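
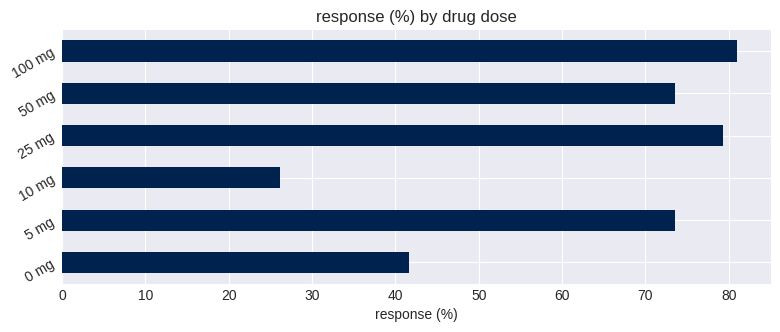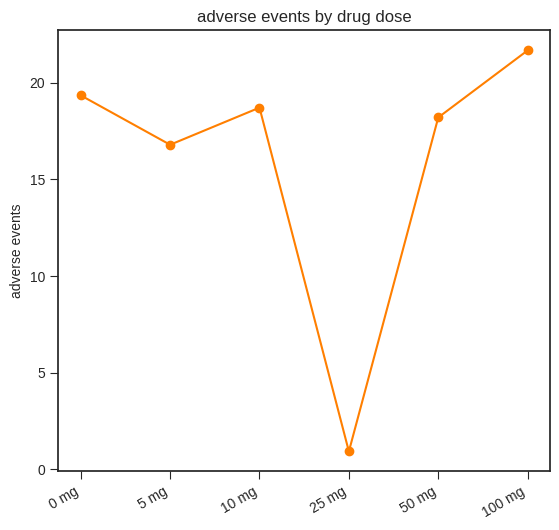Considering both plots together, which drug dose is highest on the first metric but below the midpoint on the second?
Chart 2 median adverse events ≈ 18; below-median drug doses: 5 mg, 25 mg, 50 mg. Among those, 25 mg has the highest response (%) (≈ 80).

25 mg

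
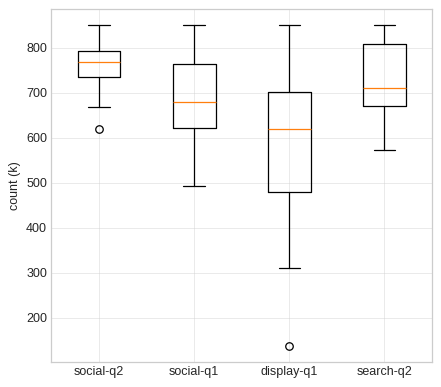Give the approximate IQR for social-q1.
Q3 ≈ 760, Q1 ≈ 620; IQR ≈ 140.

≈ 140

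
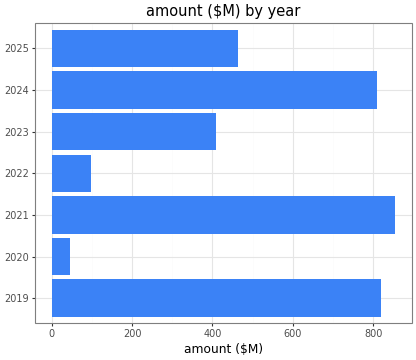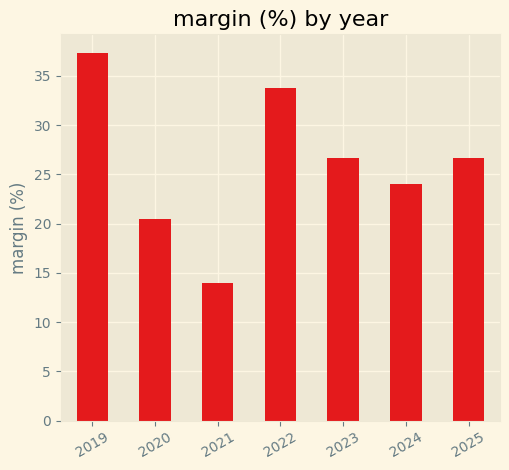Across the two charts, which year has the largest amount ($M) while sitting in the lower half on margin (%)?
2021

Chart 2 median margin (%) ≈ 25; below-median years: 2020, 2021, 2024. Among those, 2021 has the highest amount ($M) (≈ 900).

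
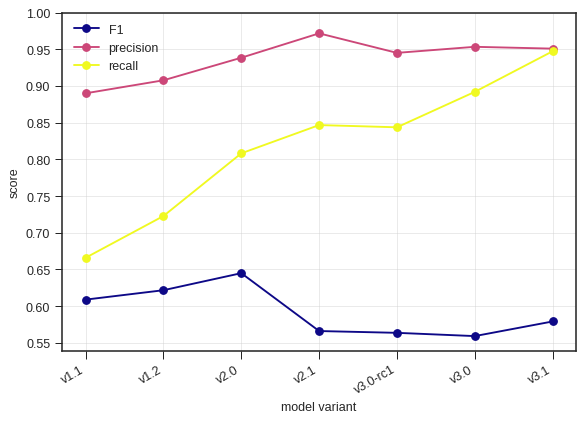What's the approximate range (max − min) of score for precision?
≈ 0.05

Max v2.1 ≈ 0.95, min v1.1 ≈ 0.90; range ≈ 0.05.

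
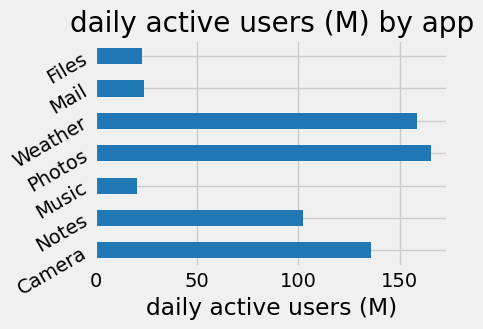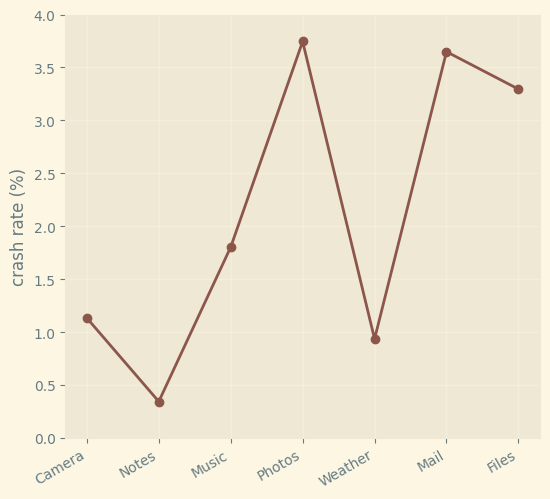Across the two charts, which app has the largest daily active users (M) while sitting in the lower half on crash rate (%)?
Weather

Chart 2 median crash rate (%) ≈ 2; below-median apps: Camera, Notes, Weather. Among those, Weather has the highest daily active users (M) (≈ 160).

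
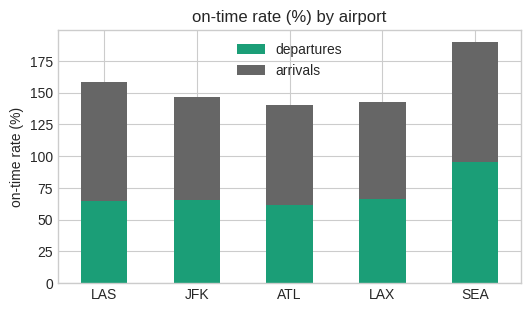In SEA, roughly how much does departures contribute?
departures top ≈ 100, bottom ≈ 0; segment ≈ 100.

≈ 100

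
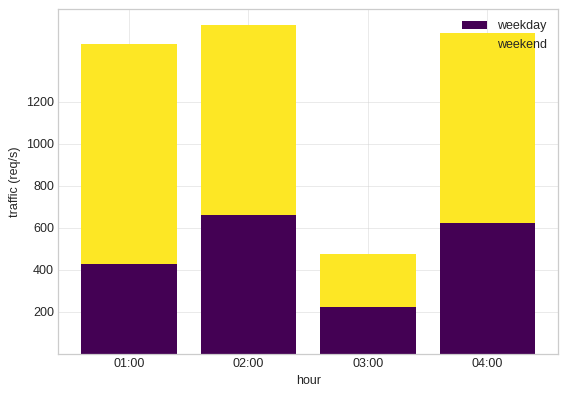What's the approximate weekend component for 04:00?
weekend top ≈ 1600, bottom ≈ 600; segment ≈ 1000.

≈ 1000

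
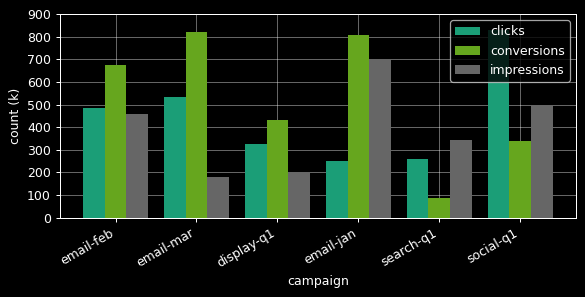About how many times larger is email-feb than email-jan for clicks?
≈ 1.67×

email-feb ≈ 500, email-jan ≈ 300; 500/300 ≈ 1.67.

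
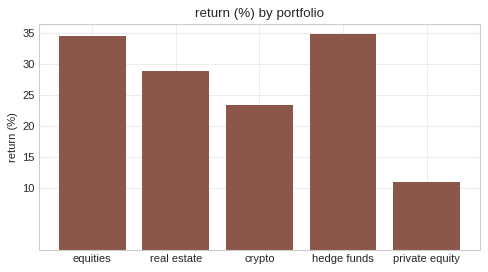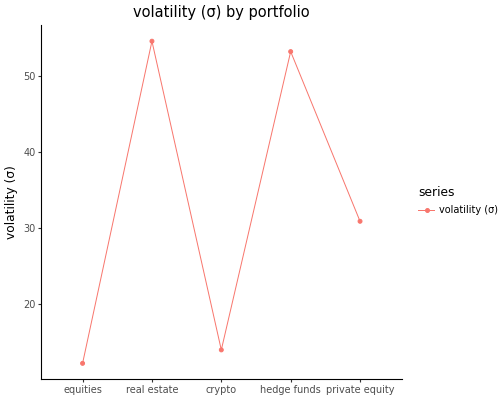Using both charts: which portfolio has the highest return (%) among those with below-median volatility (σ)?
Chart 2 median volatility (σ) ≈ 30; below-median portfolios: equities, crypto. Among those, equities has the highest return (%) (≈ 35).

equities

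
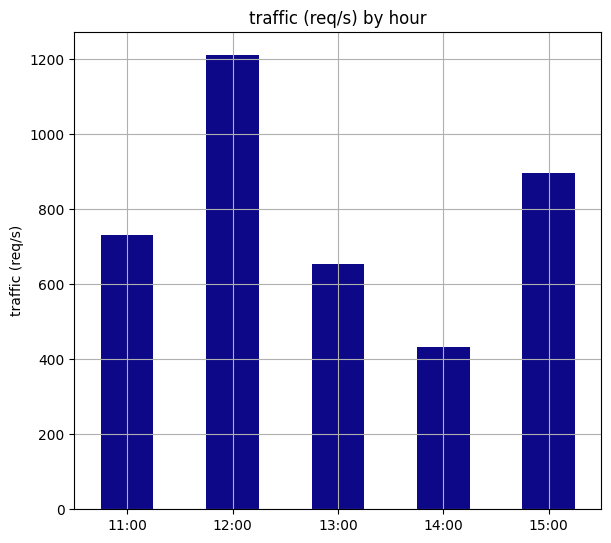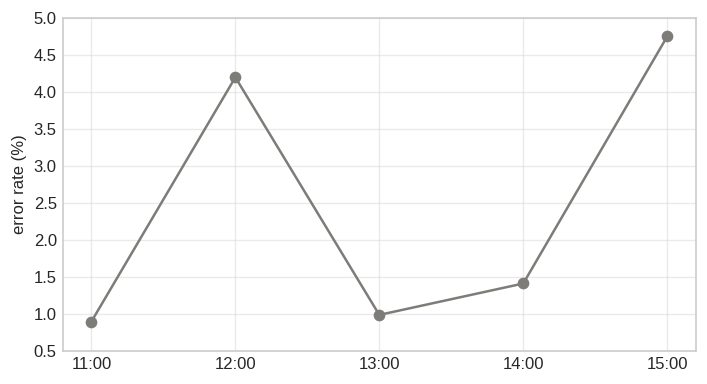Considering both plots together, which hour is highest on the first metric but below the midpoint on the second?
11:00

Chart 2 median error rate (%) ≈ 1.5; below-median hours: 11:00, 13:00. Among those, 11:00 has the highest traffic (req/s) (≈ 800).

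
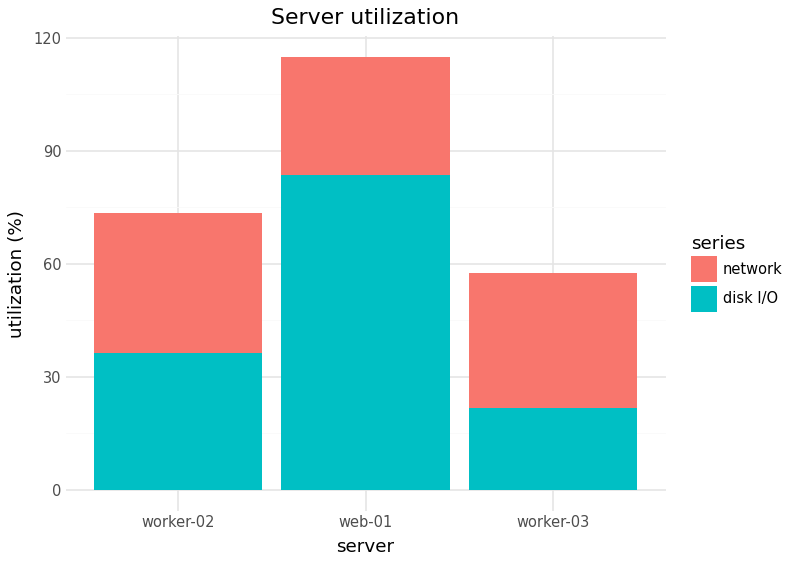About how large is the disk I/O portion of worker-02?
≈ 40

disk I/O top ≈ 40, bottom ≈ 0; segment ≈ 40.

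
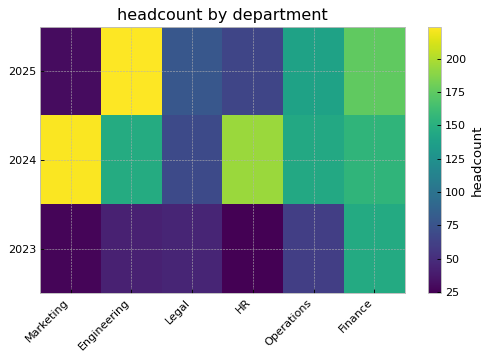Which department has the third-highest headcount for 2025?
Top 4 for 2025: Engineering ≈ 220, Finance ≈ 180, Operations ≈ 140, Legal ≈ 80.

Operations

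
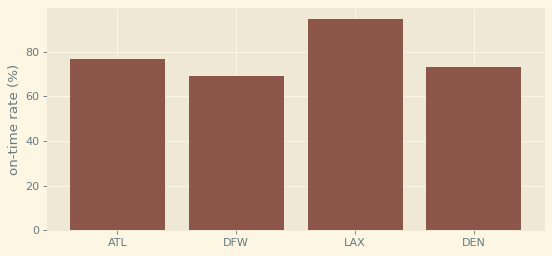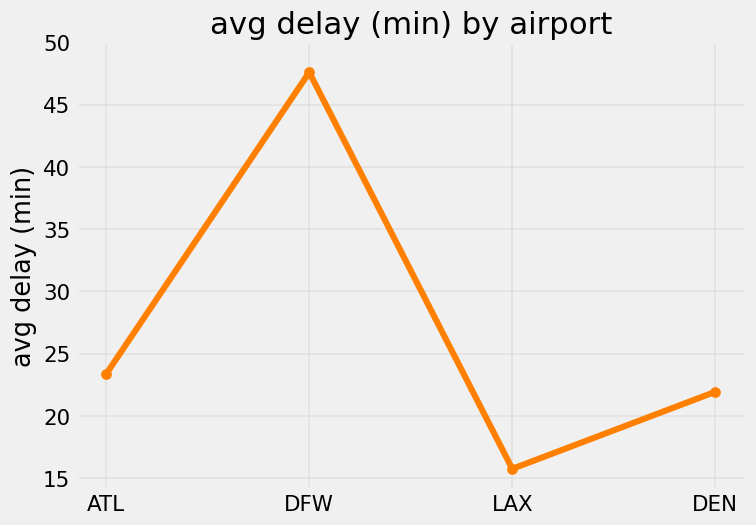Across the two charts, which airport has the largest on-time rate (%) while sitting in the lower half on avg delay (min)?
Chart 2 median avg delay (min) ≈ 25; below-median airports: LAX, DEN. Among those, LAX has the highest on-time rate (%) (≈ 90).

LAX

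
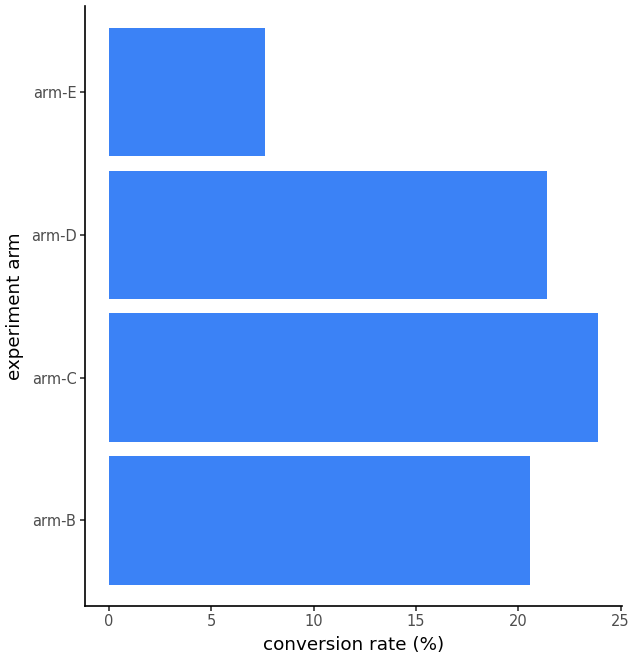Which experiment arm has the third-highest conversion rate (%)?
arm-B

Top 4: arm-C ≈ 24, arm-D ≈ 22, arm-B ≈ 20, arm-E ≈ 8.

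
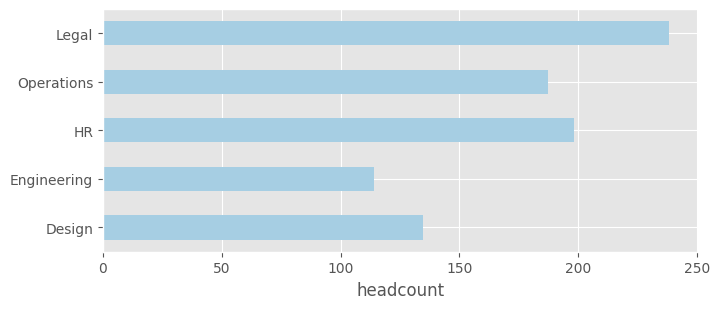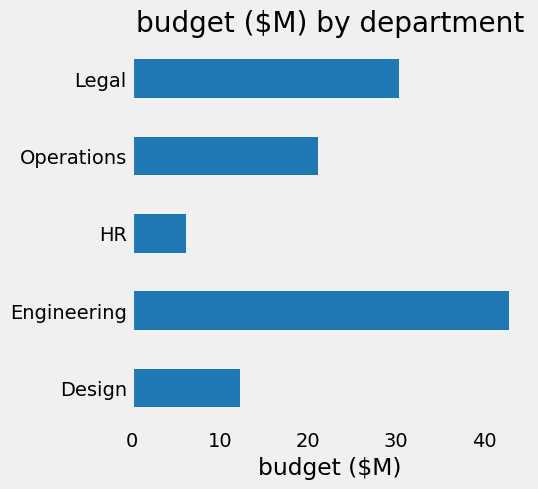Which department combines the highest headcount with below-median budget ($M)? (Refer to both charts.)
HR

Chart 2 median budget ($M) ≈ 20; below-median departments: Design, HR. Among those, HR has the highest headcount (≈ 200).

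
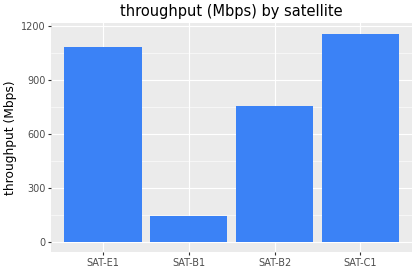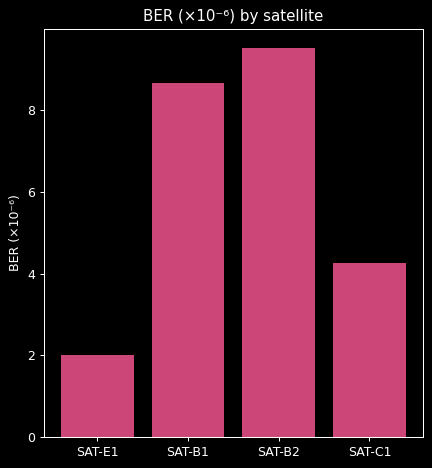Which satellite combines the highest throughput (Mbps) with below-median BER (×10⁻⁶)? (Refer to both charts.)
Chart 2 median BER (×10⁻⁶) ≈ 6; below-median satellites: SAT-E1, SAT-C1. Among those, SAT-C1 has the highest throughput (Mbps) (≈ 1200).

SAT-C1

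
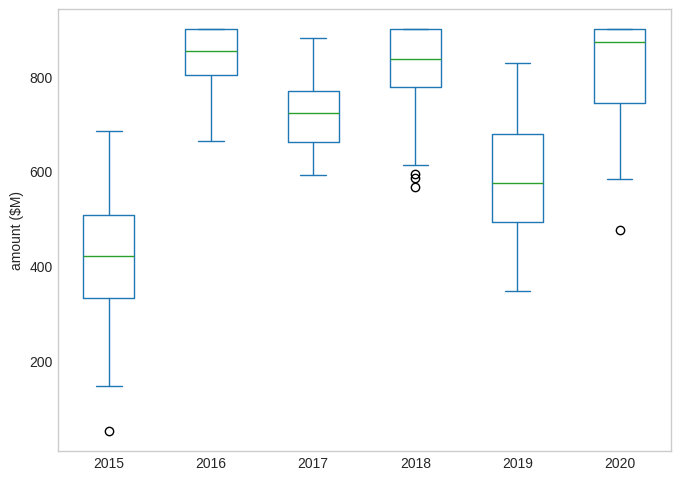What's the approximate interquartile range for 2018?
≈ 100

Q3 ≈ 900, Q1 ≈ 800; IQR ≈ 100.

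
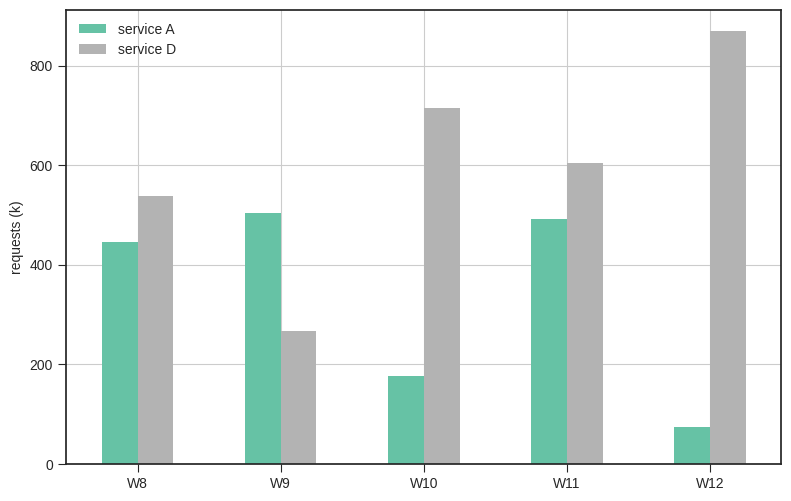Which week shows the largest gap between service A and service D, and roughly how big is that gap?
W12: service A ≈ 100, service D ≈ 900 → gap ≈ 800. Next-largest (W10) is only ≈ 500.

W12, ≈ 800 k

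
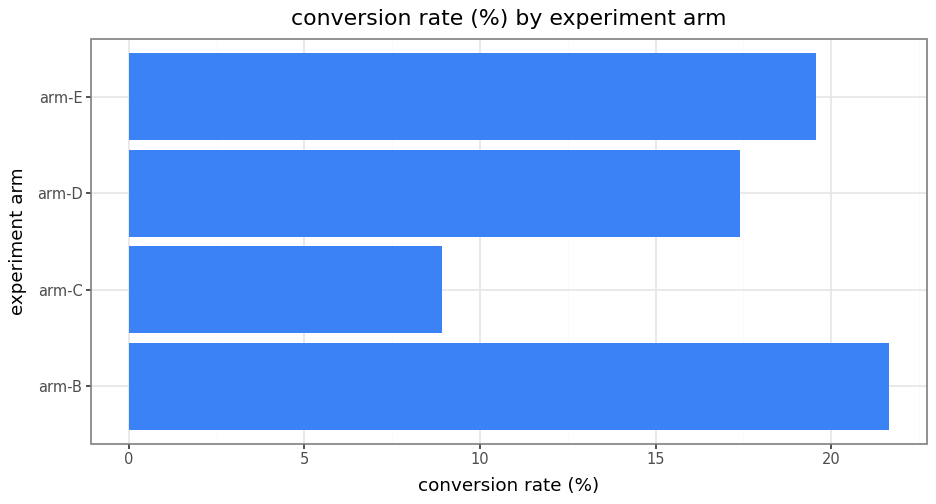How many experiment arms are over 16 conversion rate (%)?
3

Above 16: arm-B, arm-D, arm-E.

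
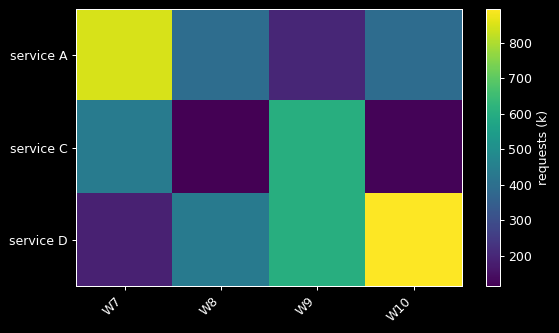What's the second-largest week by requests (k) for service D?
Top 3 for service D: W10 ≈ 900, W9 ≈ 600, W8 ≈ 400.

W9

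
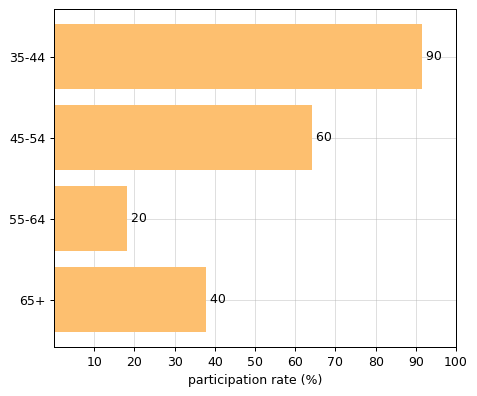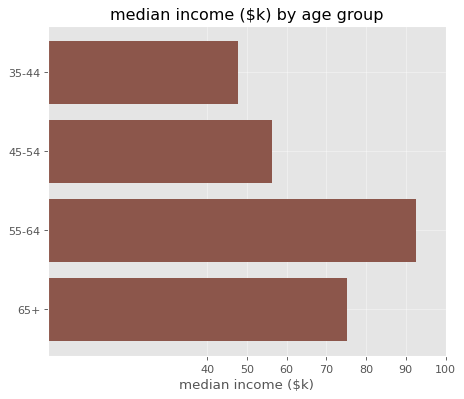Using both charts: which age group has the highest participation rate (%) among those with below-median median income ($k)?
35-44

Chart 2 median median income ($k) ≈ 70; below-median age groups: 35-44, 45-54. Among those, 35-44 has the highest participation rate (%) (≈ 90).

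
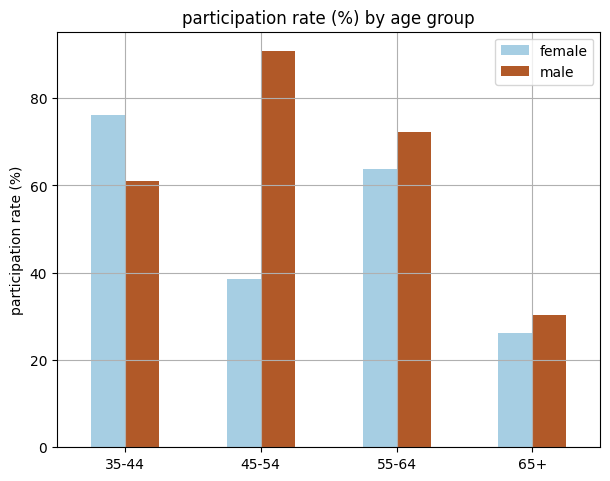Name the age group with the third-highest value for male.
35-44

Top 4 for male: 45-54 ≈ 90, 55-64 ≈ 70, 35-44 ≈ 60, 65+ ≈ 30.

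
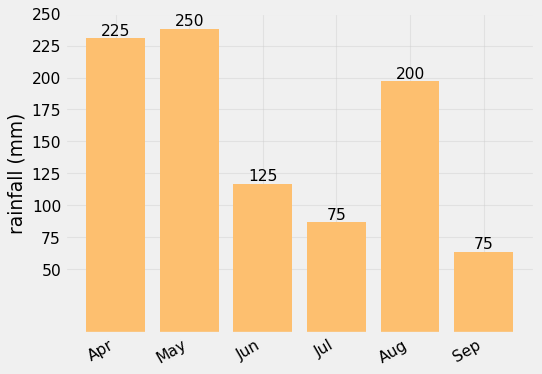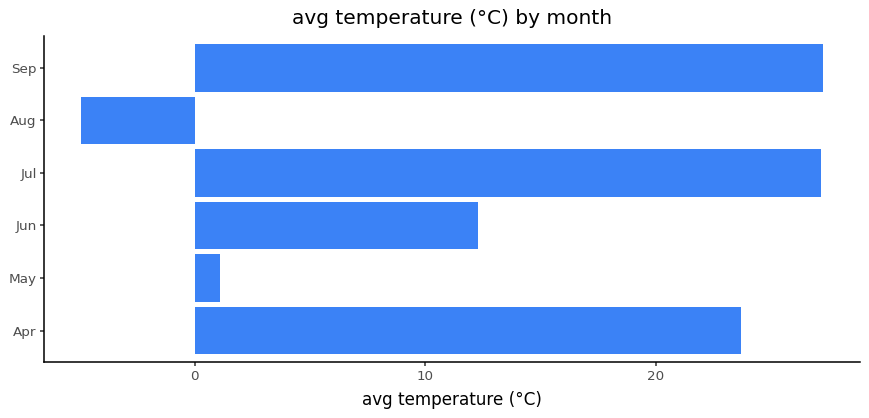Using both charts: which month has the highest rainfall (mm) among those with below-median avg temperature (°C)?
May

Chart 2 median avg temperature (°C) ≈ 20; below-median months: May, Jun, Aug. Among those, May has the highest rainfall (mm) (≈ 250).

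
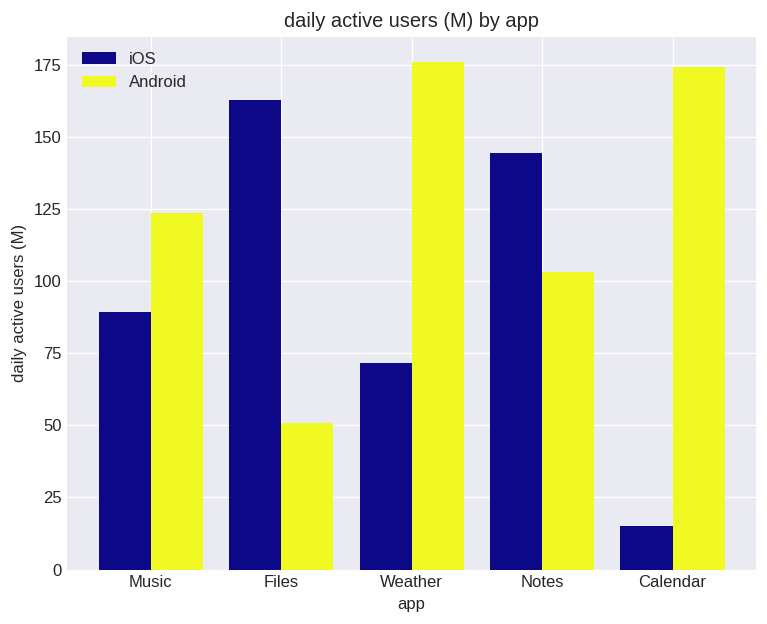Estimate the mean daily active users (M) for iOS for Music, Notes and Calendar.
≈ 80

(80 + 140 + 20) / 3 ≈ 80.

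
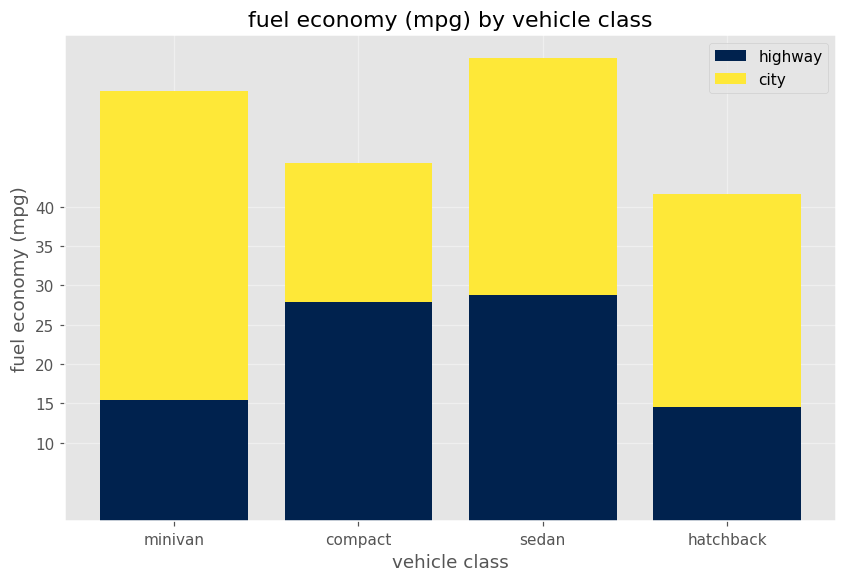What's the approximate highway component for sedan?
highway top ≈ 30, bottom ≈ 0; segment ≈ 30.

≈ 30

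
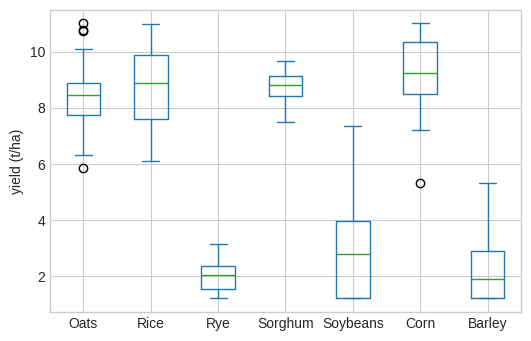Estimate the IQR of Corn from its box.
Q3 ≈ 10, Q1 ≈ 8; IQR ≈ 2.

≈ 2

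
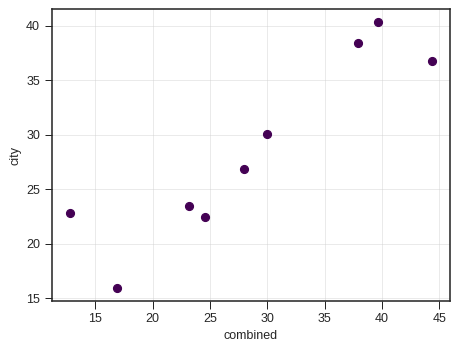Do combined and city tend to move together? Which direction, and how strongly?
Points are positively correlated; strong (|r| ≈ 0.9).

positive, strong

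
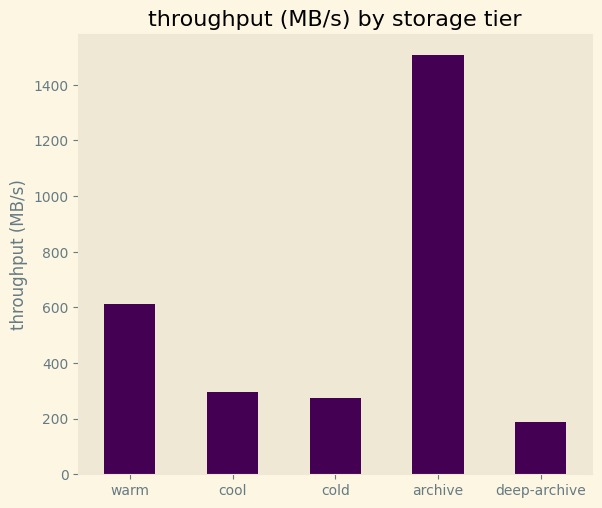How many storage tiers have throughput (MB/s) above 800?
1

Above 800: archive.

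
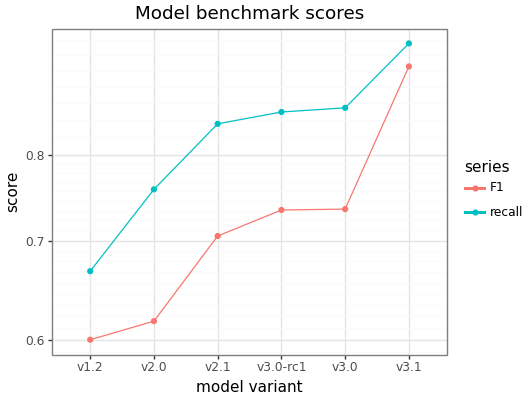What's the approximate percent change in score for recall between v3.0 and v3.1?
v3.0 ≈ 0.85, v3.1 ≈ 0.95; (0.95 − 0.85) / 0.85 ≈ +11.8%.

≈ +11.8%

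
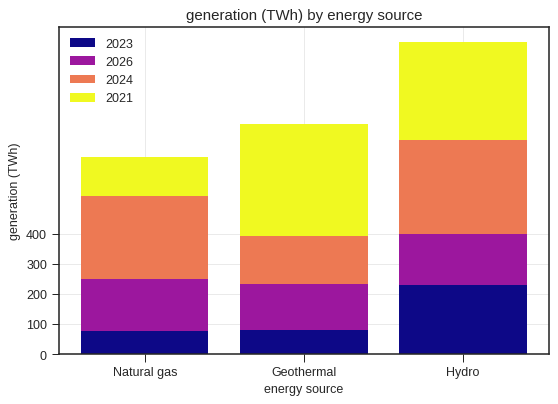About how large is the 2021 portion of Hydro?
≈ 300

2021 top ≈ 1000, bottom ≈ 700; segment ≈ 300.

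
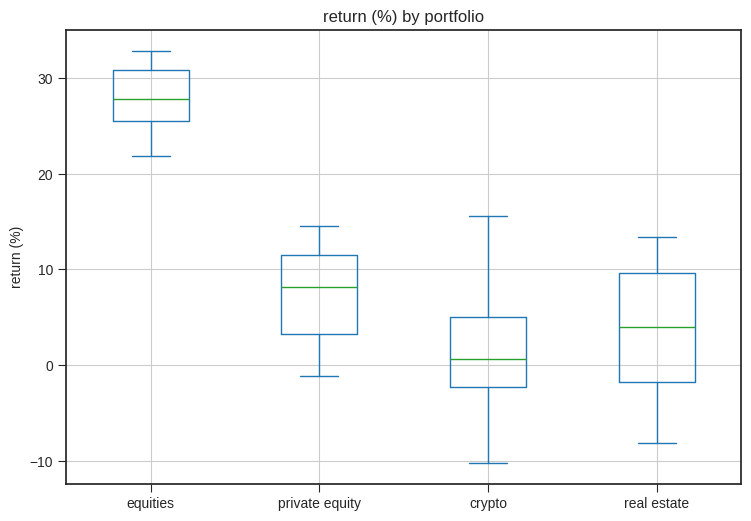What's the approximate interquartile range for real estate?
Q3 ≈ 10, Q1 ≈ 0; IQR ≈ 10.

≈ 10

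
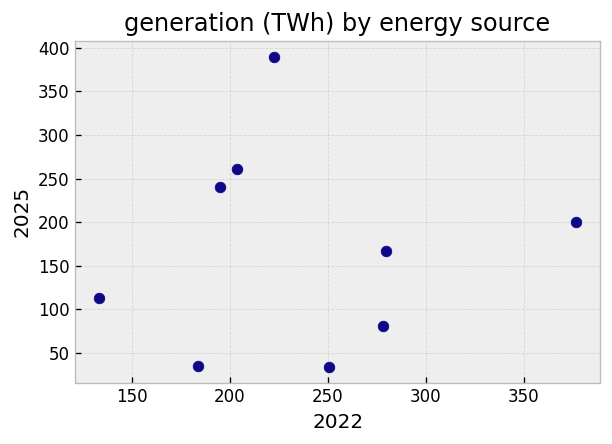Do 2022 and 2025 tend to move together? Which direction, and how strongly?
no clear correlation

Points are roughly uncorrelated; weak (|r| ≈ 0.0).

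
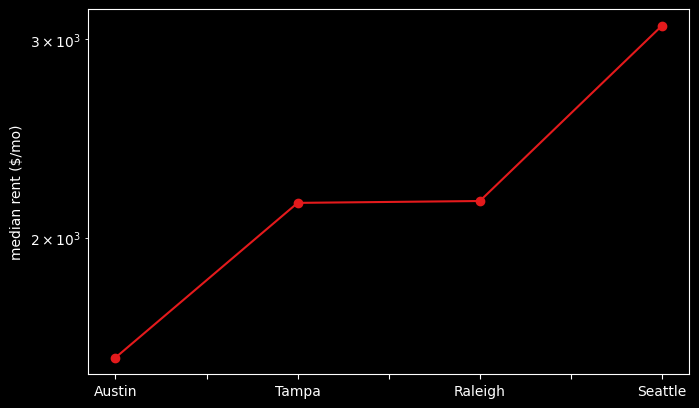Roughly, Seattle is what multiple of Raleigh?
≈ 1.36×

Seattle ≈ 3000, Raleigh ≈ 2200; 3000/2200 ≈ 1.36.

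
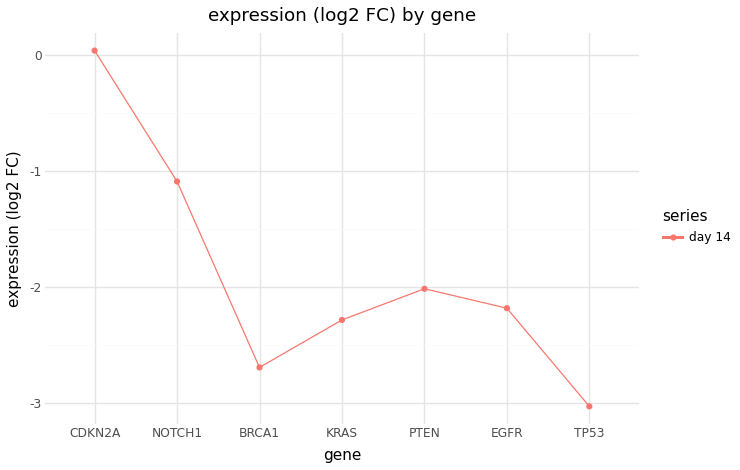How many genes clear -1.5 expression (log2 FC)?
2

Above -1.5: CDKN2A, NOTCH1.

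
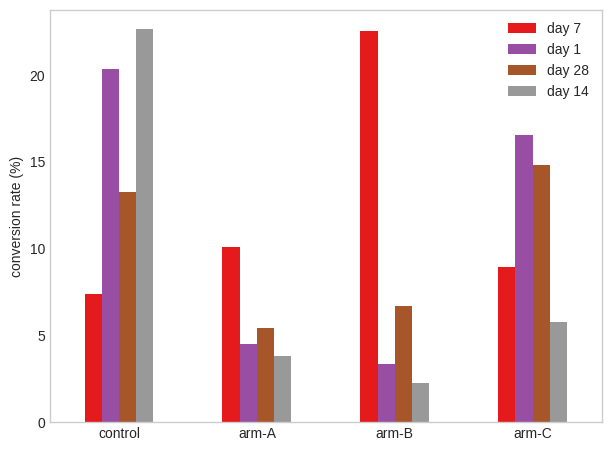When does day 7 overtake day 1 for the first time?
control: day 7 ≈ 8 vs day 1 ≈ 20 (not yet); arm-A: day 7 ≈ 10 vs day 1 ≈ 4 (first crossover).

arm-A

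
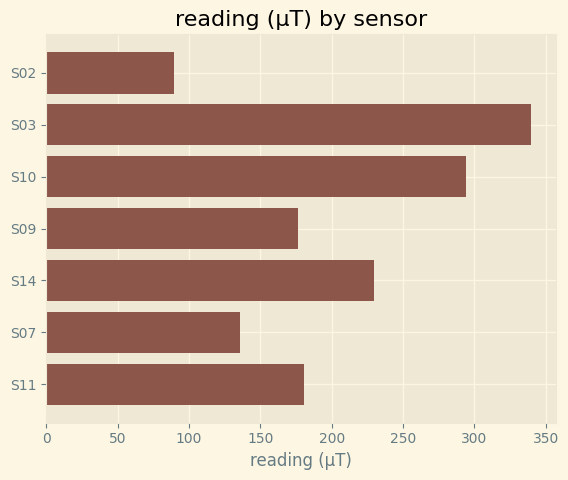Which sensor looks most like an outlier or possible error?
S03 ≈ 350; the rest sit between ≈ 100 and ≈ 300.

S03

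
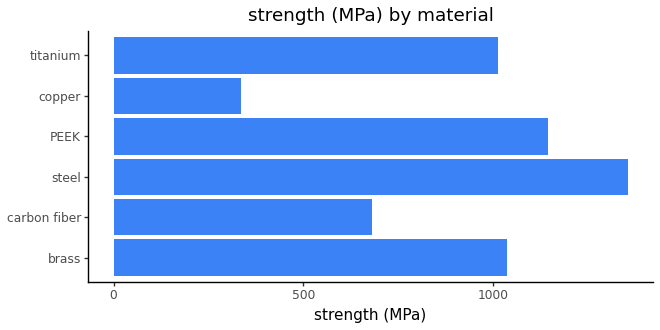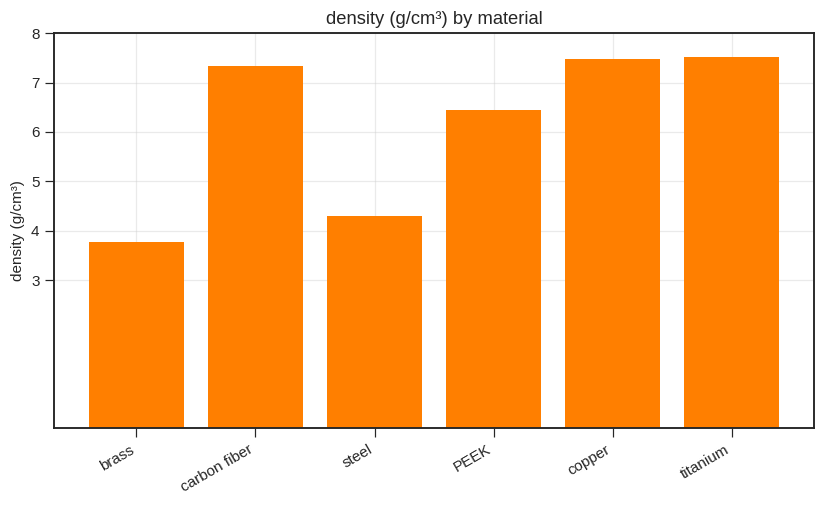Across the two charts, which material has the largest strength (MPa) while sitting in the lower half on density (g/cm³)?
steel

Chart 2 median density (g/cm³) ≈ 7; below-median materials: brass, steel, PEEK. Among those, steel has the highest strength (MPa) (≈ 1400).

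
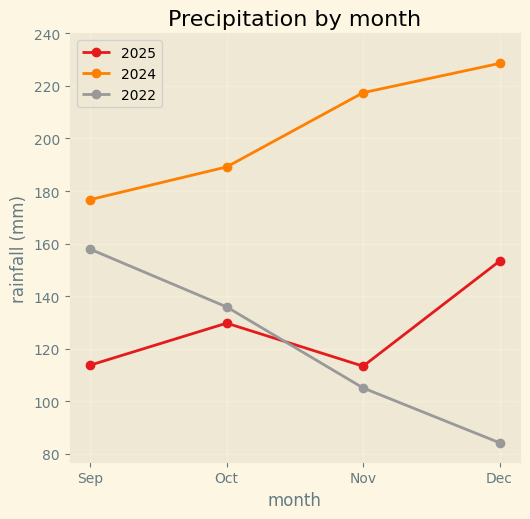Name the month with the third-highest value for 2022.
Nov

Top 4 for 2022: Sep ≈ 160, Oct ≈ 140, Nov ≈ 100, Dec ≈ 80.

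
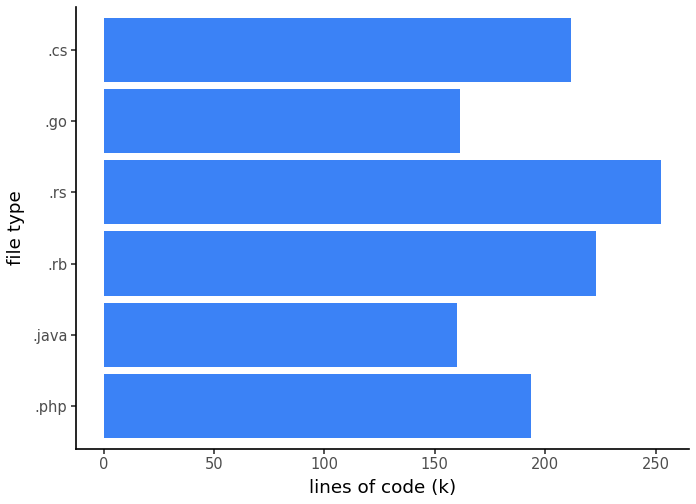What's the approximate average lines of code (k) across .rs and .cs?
(250 + 200) / 2 ≈ 225.

≈ 225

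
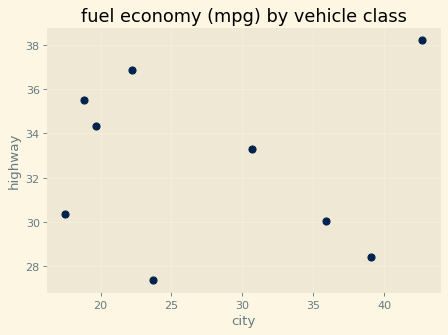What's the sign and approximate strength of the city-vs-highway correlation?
no clear correlation

Points are roughly uncorrelated; weak (|r| ≈ 0.0).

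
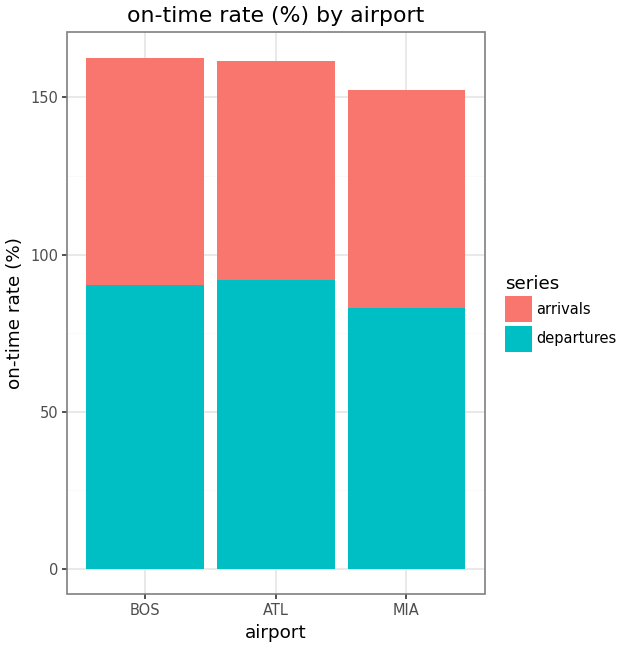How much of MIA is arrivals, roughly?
≈ 80

arrivals top ≈ 160, bottom ≈ 80; segment ≈ 80.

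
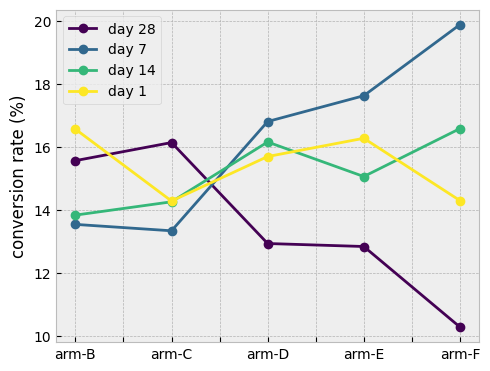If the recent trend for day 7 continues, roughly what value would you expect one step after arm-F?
≈ 21.5

Last three: 17, 18, 20 → slope ≈ 1.5/step → next ≈ 21.5.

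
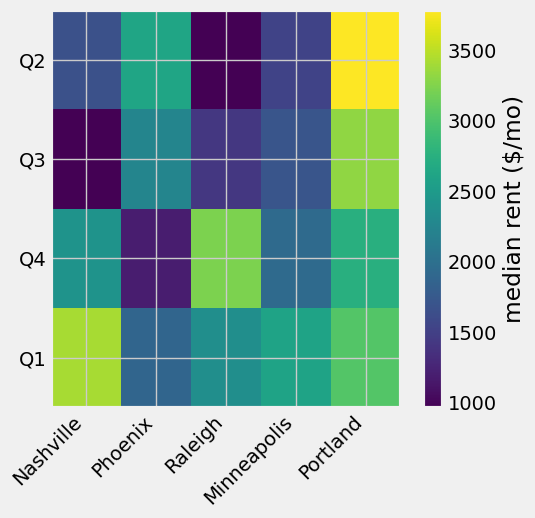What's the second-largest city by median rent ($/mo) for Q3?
Phoenix

Top 3 for Q3: Portland ≈ 3500, Phoenix ≈ 2000, Minneapolis ≈ 1500.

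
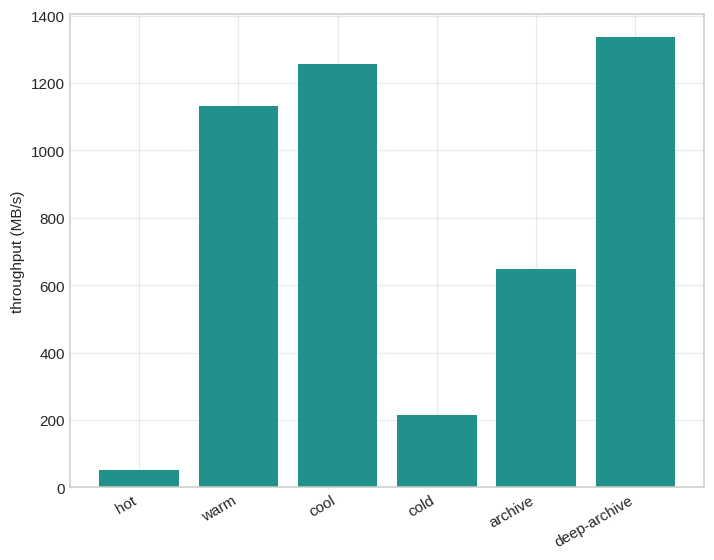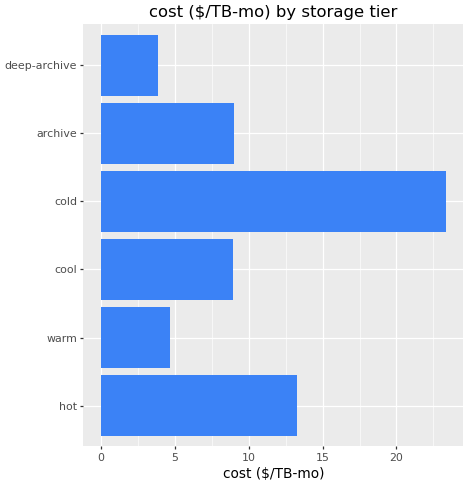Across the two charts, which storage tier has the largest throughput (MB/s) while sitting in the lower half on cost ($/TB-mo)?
deep-archive

Chart 2 median cost ($/TB-mo) ≈ 10; below-median storage tiers: warm, cool, deep-archive. Among those, deep-archive has the highest throughput (MB/s) (≈ 1400).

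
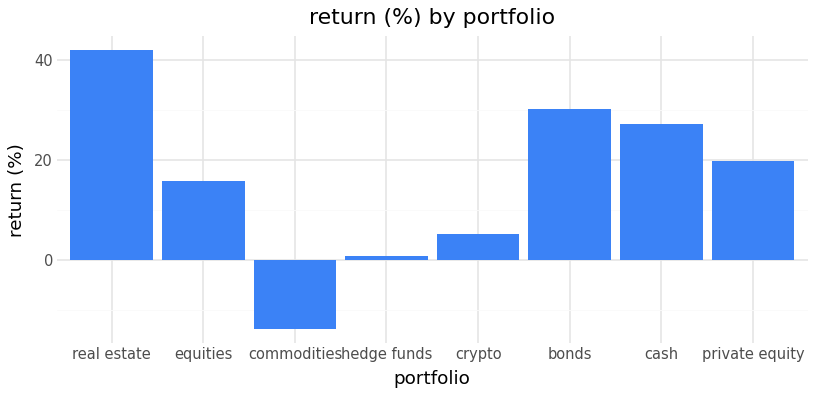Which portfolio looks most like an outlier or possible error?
commodities ≈ -15; the rest sit between ≈ 0 and ≈ 40.

commodities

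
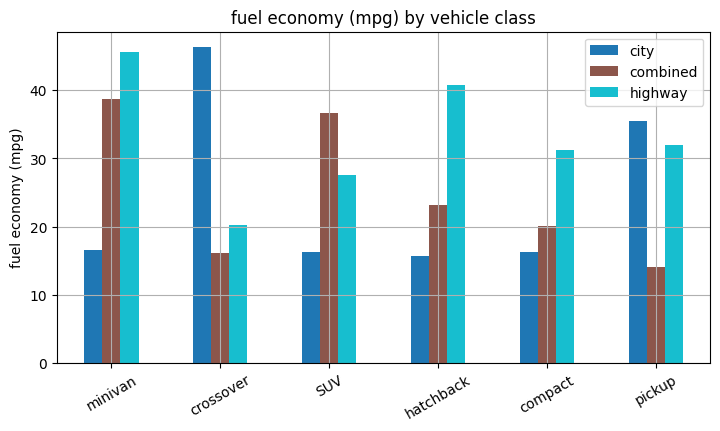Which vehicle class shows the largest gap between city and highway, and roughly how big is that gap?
minivan: city ≈ 15, highway ≈ 45 → gap ≈ 30. Next-largest (crossover) is only ≈ 25.

minivan, ≈ 30 mpg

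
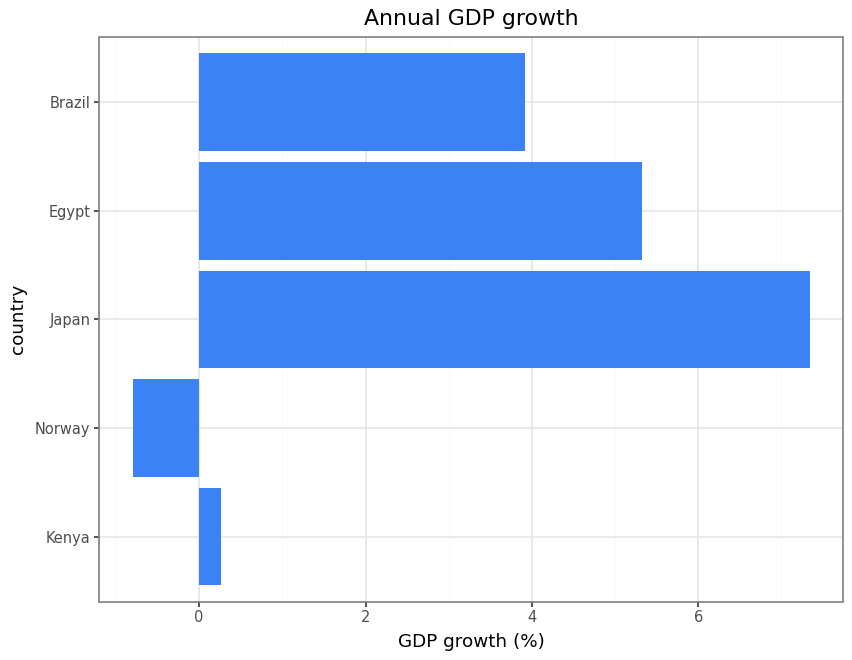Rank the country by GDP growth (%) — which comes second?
Egypt

Top 3: Japan ≈ 7, Egypt ≈ 5, Brazil ≈ 4.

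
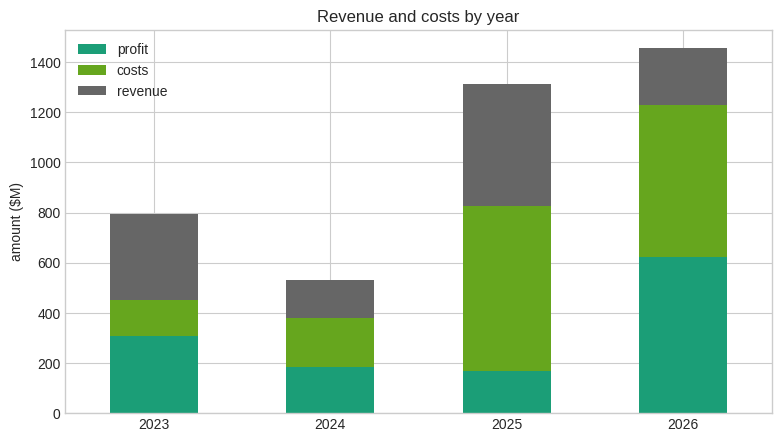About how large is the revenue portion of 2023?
≈ 400

revenue top ≈ 800, bottom ≈ 400; segment ≈ 400.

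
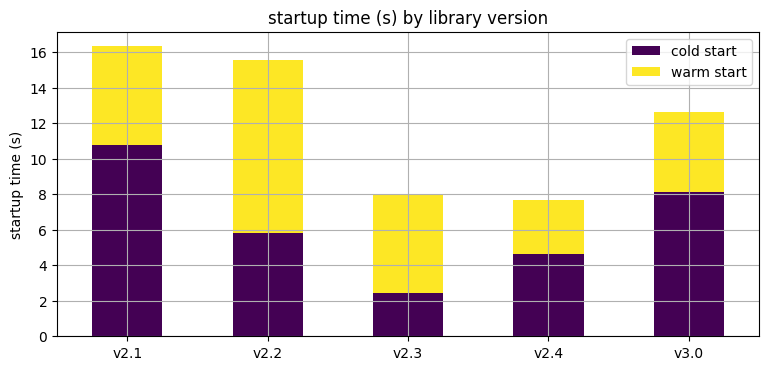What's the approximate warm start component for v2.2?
≈ 10

warm start top ≈ 16, bottom ≈ 6; segment ≈ 10.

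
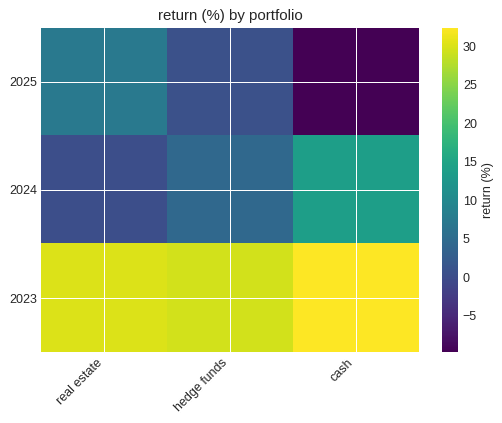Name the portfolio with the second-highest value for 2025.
hedge funds

Top 3 for 2025: real estate ≈ 5, hedge funds ≈ 0, cash ≈ -10.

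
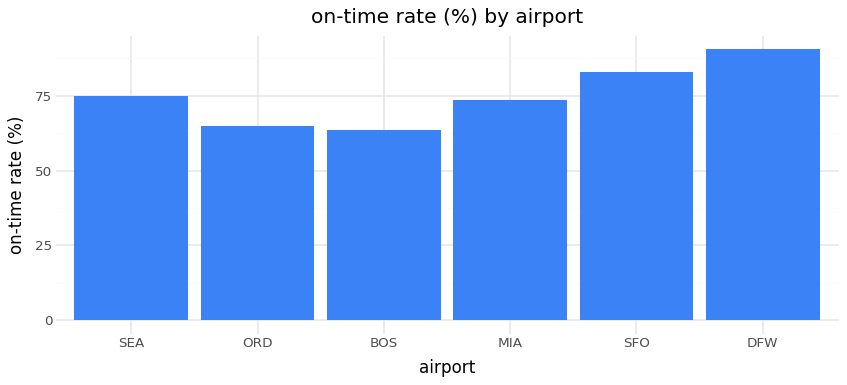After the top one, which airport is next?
Top 3: DFW ≈ 90, SFO ≈ 80, SEA ≈ 70.

SFO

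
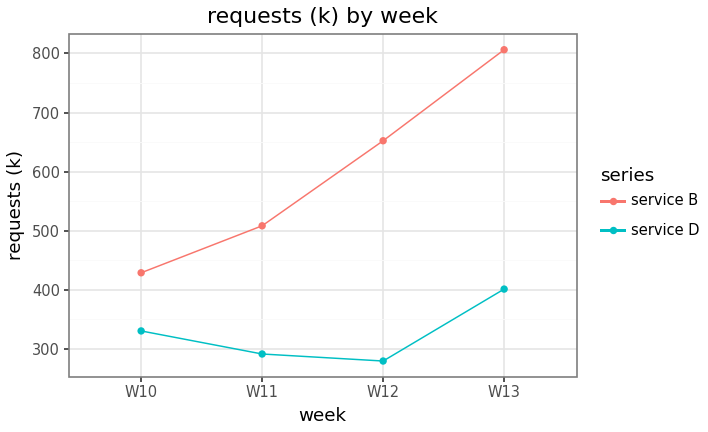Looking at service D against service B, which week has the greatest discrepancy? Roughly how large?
W13, ≈ 400 k

W13: service D ≈ 400, service B ≈ 800 → gap ≈ 400. Next-largest (W12) is only ≈ 350.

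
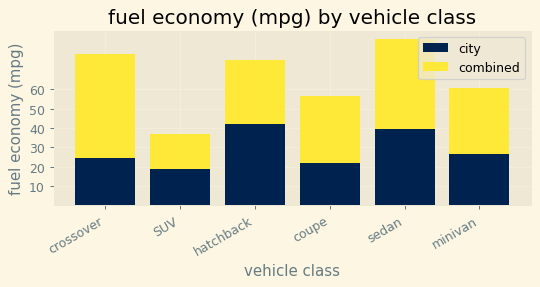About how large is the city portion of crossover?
city top ≈ 20, bottom ≈ 0; segment ≈ 20.

≈ 20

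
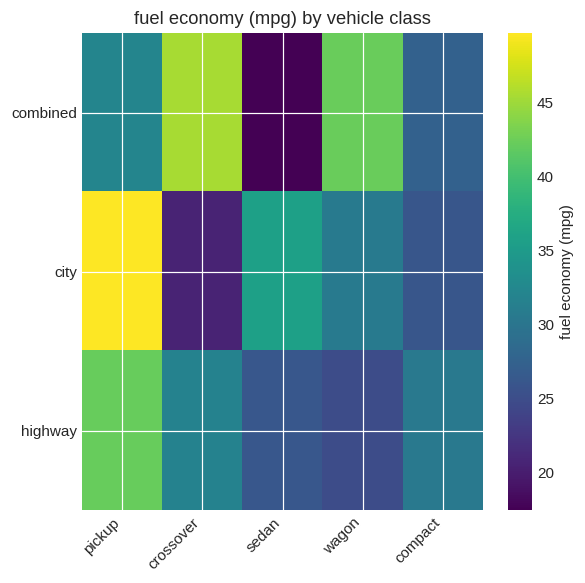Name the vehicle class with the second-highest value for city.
Top 3 for city: pickup ≈ 50, sedan ≈ 35, wagon ≈ 30.

sedan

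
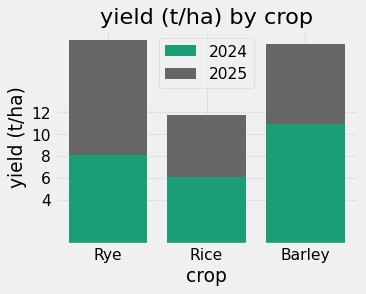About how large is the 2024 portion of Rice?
≈ 6

2024 top ≈ 6, bottom ≈ 0; segment ≈ 6.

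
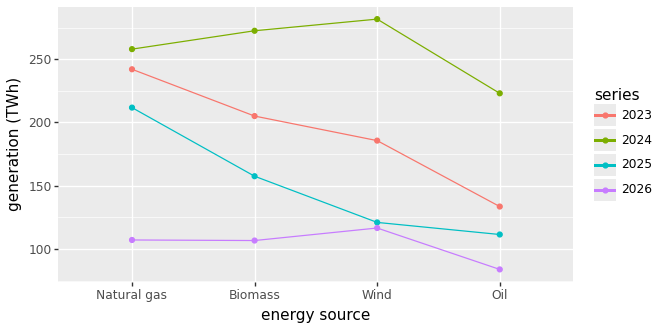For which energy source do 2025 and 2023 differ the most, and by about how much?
Wind: 2025 ≈ 120, 2023 ≈ 180 → gap ≈ 60. Next-largest (Biomass) is only ≈ 40.

Wind, ≈ 60 TWh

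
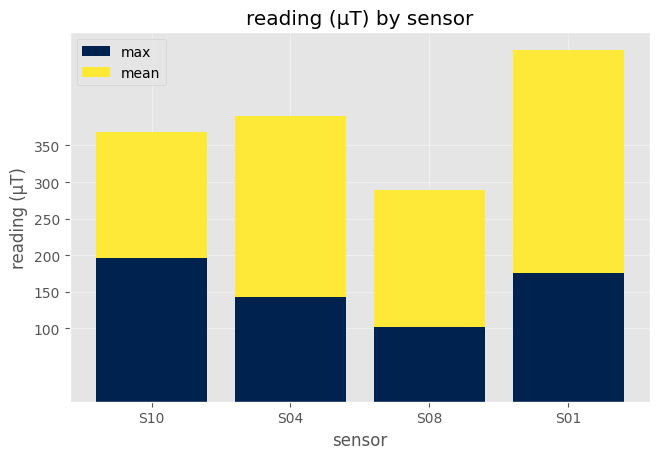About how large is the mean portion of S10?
mean top ≈ 350, bottom ≈ 200; segment ≈ 150.

≈ 150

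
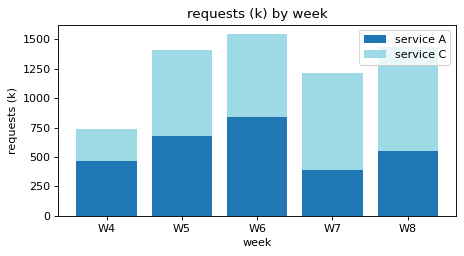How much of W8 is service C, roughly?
service C top ≈ 1400, bottom ≈ 600; segment ≈ 800.

≈ 800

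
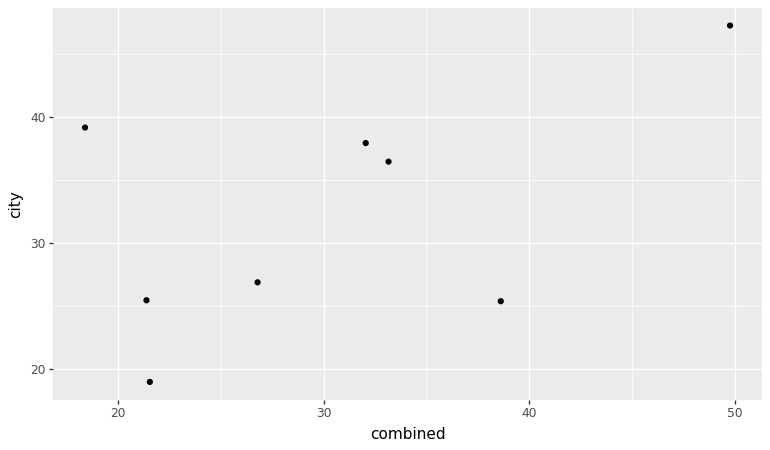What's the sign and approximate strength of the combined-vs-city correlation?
positive, moderate

Points are positively correlated; moderate (|r| ≈ 0.5).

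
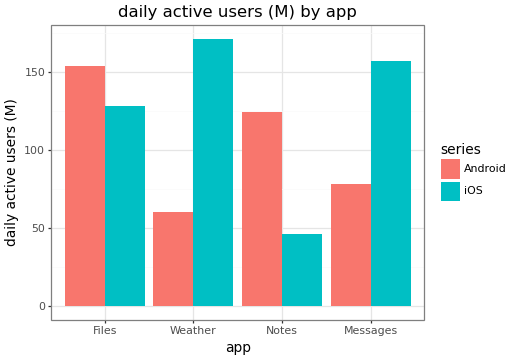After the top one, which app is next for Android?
Notes

Top 3 for Android: Files ≈ 160, Notes ≈ 120, Messages ≈ 80.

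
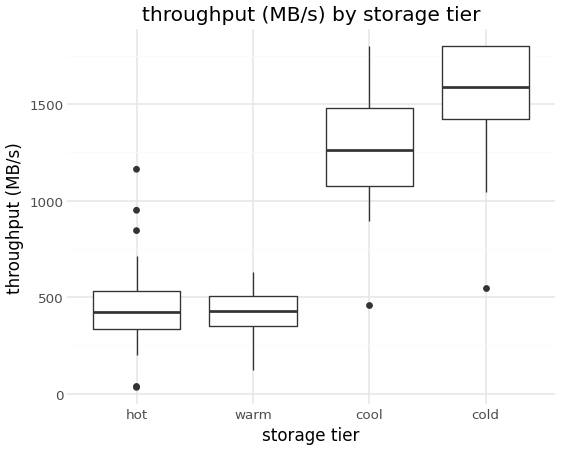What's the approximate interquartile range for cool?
Q3 ≈ 1400, Q1 ≈ 1000; IQR ≈ 400.

≈ 400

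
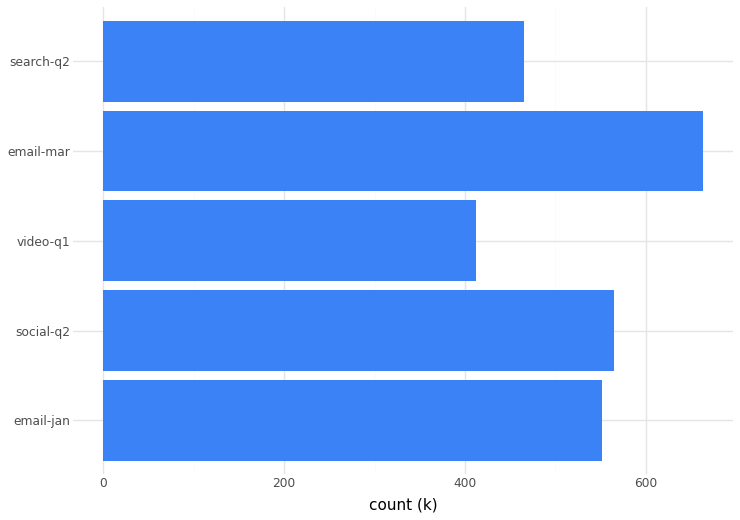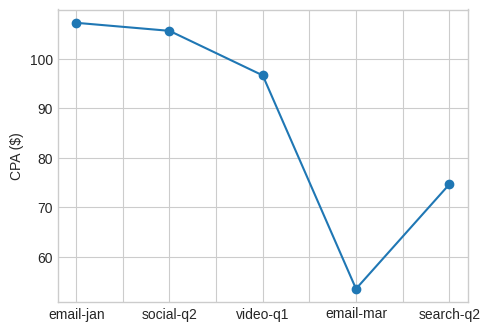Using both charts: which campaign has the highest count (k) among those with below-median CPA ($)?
email-mar

Chart 2 median CPA ($) ≈ 100; below-median campaigns: email-mar, search-q2. Among those, email-mar has the highest count (k) (≈ 700).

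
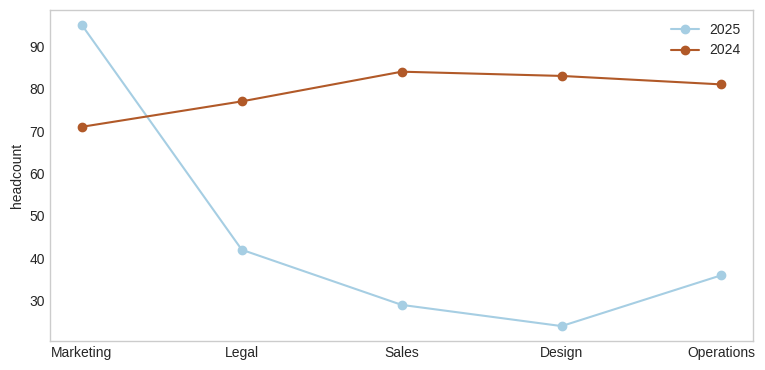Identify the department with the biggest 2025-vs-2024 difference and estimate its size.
Design: 2025 ≈ 20, 2024 ≈ 80 → gap ≈ 60. Next-largest (Sales) is only ≈ 50.

Design, ≈ 60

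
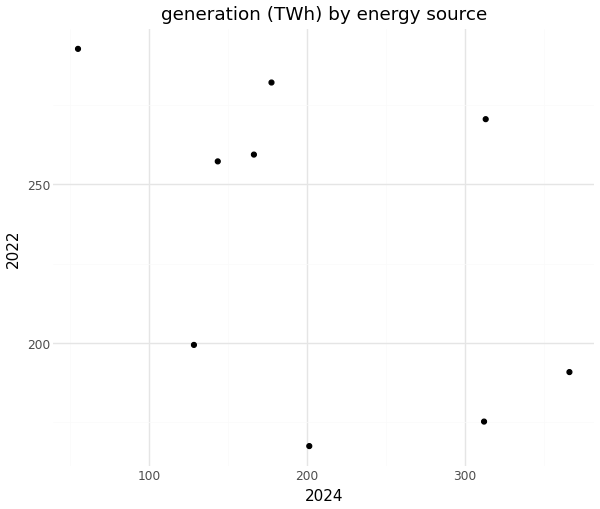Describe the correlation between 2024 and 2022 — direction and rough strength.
Points are negatively correlated; moderate (|r| ≈ 0.5).

negative, moderate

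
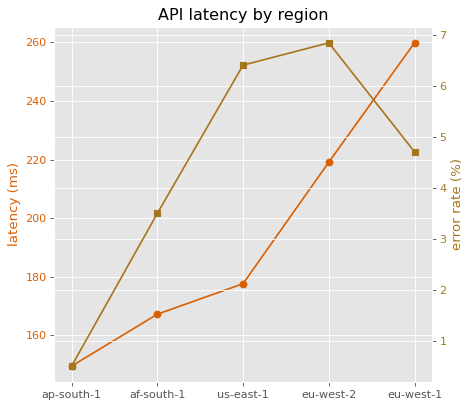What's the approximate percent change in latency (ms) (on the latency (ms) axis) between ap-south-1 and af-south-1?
ap-south-1 ≈ 150, af-south-1 ≈ 170; (170 − 150) / 150 ≈ +13.3%.

≈ +13.3%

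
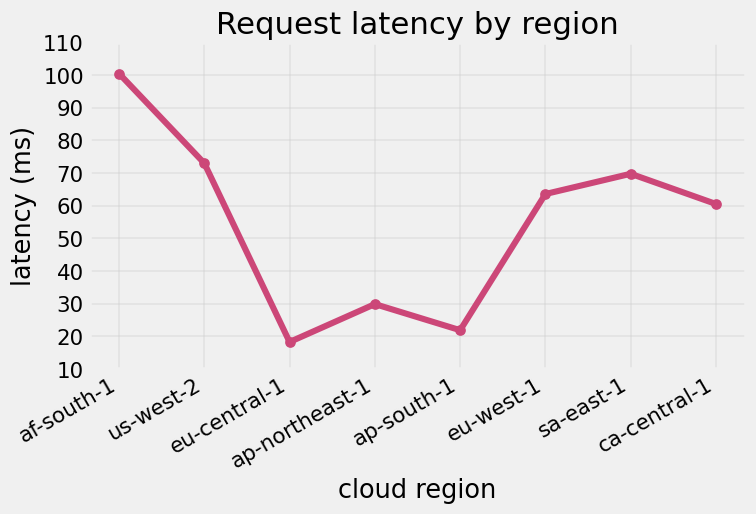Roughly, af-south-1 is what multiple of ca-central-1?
af-south-1 ≈ 100, ca-central-1 ≈ 60; 100/60 ≈ 1.67.

≈ 1.67×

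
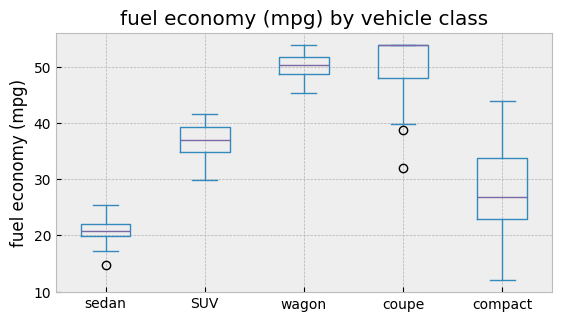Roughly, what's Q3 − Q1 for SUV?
Q3 ≈ 40, Q1 ≈ 35; IQR ≈ 5.

≈ 5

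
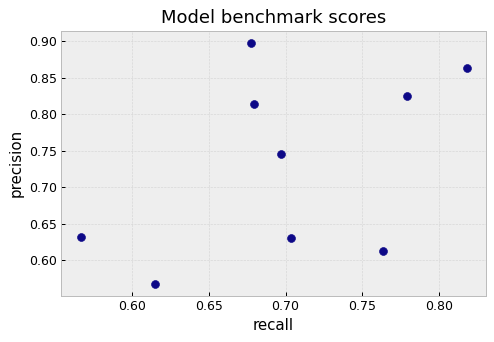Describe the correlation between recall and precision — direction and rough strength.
positive, moderate

Points are positively correlated; moderate (|r| ≈ 0.5).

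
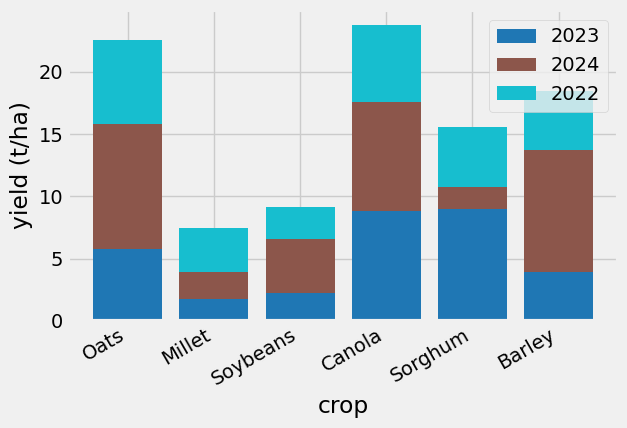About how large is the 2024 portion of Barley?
2024 top ≈ 14, bottom ≈ 4; segment ≈ 10.

≈ 10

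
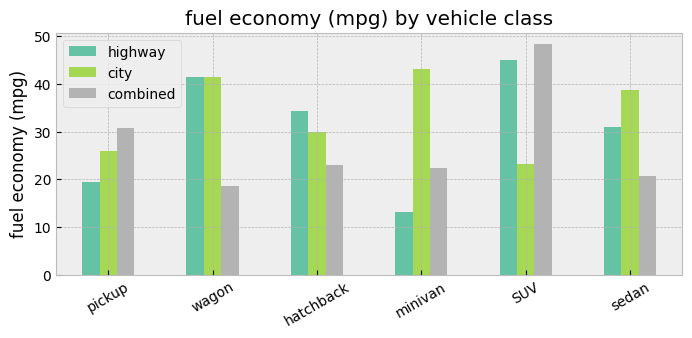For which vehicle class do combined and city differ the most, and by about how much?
SUV: combined ≈ 50, city ≈ 25 → gap ≈ 25. Next-largest (wagon) is only ≈ 20.

SUV, ≈ 25 mpg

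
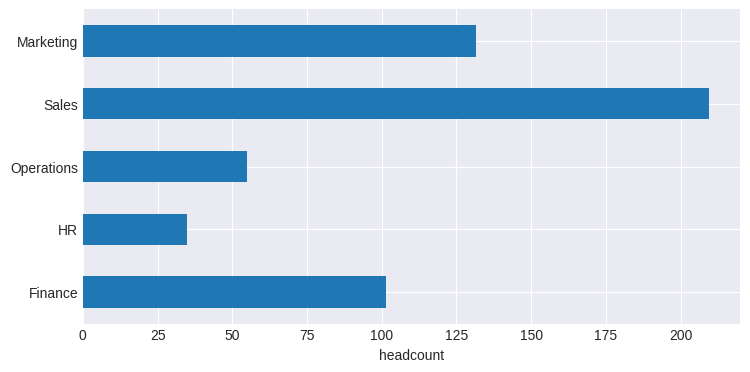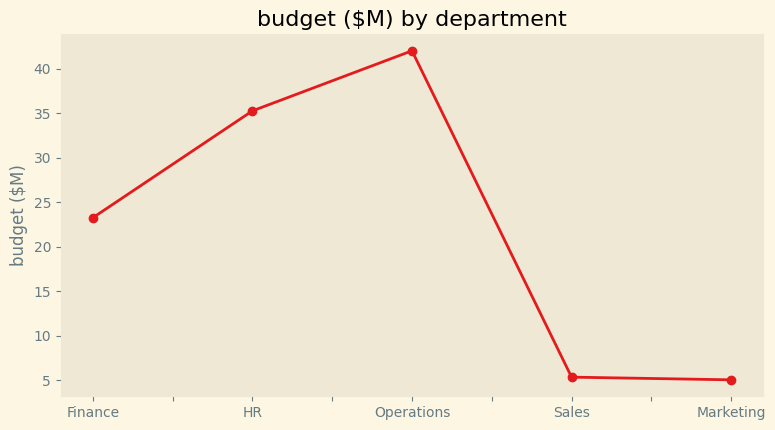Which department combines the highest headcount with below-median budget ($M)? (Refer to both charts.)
Sales

Chart 2 median budget ($M) ≈ 25; below-median departments: Sales, Marketing. Among those, Sales has the highest headcount (≈ 200).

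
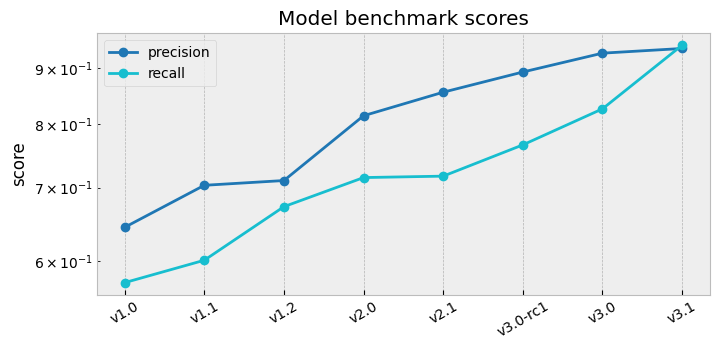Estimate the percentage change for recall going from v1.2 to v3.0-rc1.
≈ +15.4%

v1.2 ≈ 0.65, v3.0-rc1 ≈ 0.75; (0.75 − 0.65) / 0.65 ≈ +15.4%.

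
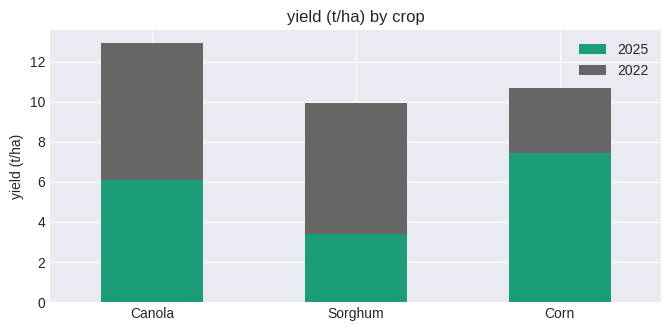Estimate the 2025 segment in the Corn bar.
2025 top ≈ 8, bottom ≈ 0; segment ≈ 8.

≈ 8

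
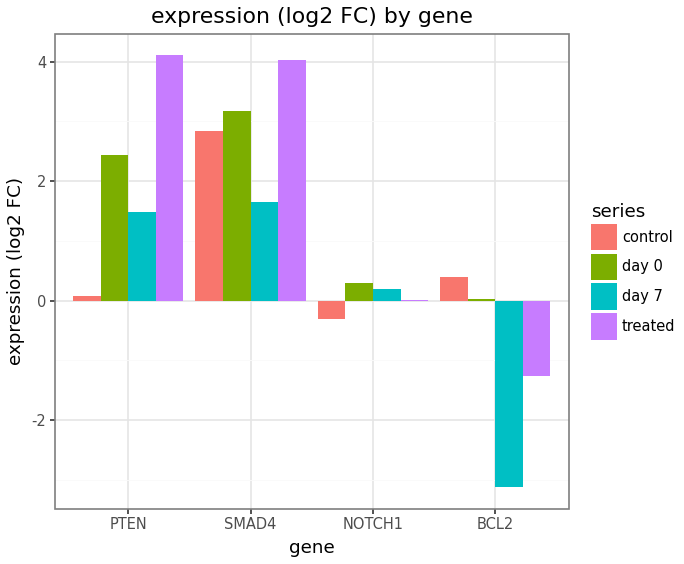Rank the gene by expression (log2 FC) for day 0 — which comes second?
PTEN

Top 3 for day 0: SMAD4 ≈ 3, PTEN ≈ 2, NOTCH1 ≈ 0.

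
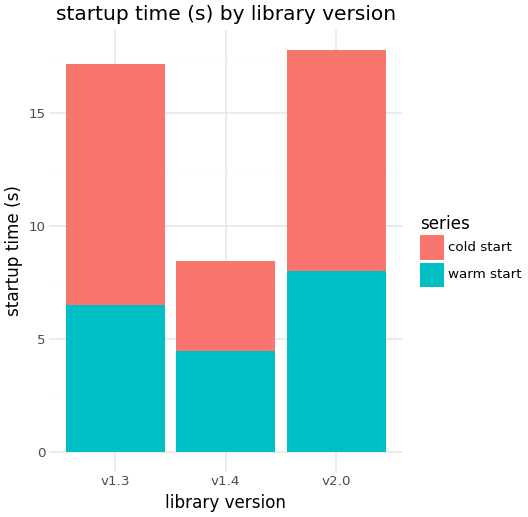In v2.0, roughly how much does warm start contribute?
warm start top ≈ 8, bottom ≈ 0; segment ≈ 8.

≈ 8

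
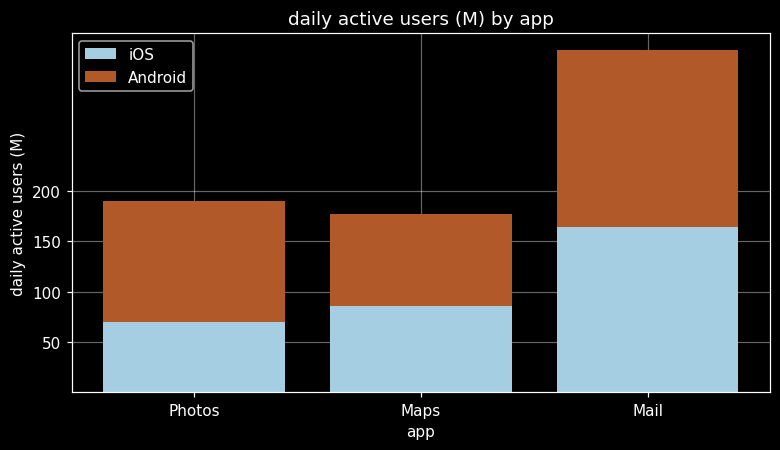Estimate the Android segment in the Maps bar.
Android top ≈ 200, bottom ≈ 100; segment ≈ 100.

≈ 100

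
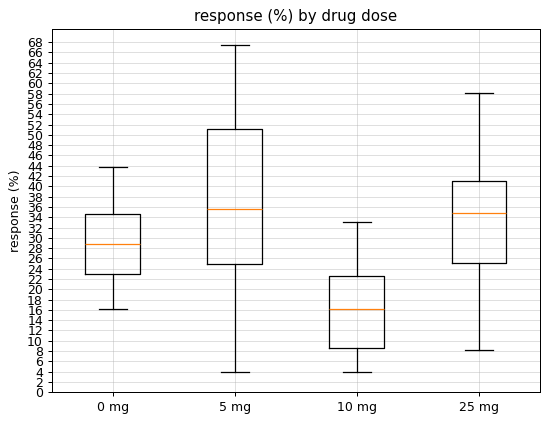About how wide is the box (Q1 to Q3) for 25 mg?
≈ 16

Q3 ≈ 42, Q1 ≈ 26; IQR ≈ 16.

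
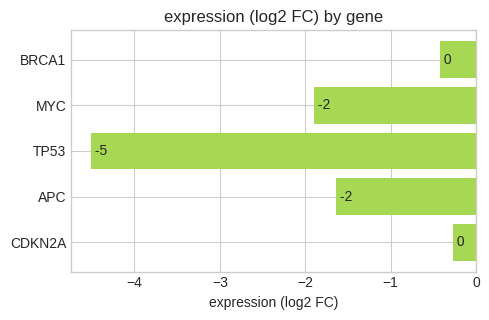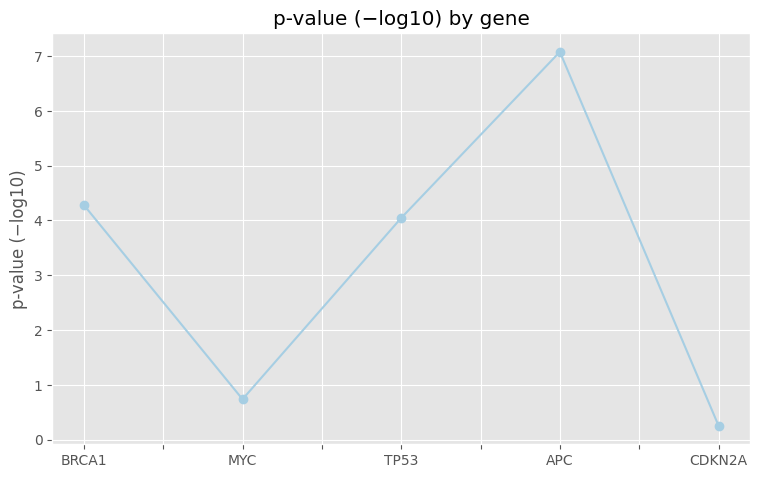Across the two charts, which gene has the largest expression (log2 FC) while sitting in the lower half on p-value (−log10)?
Chart 2 median p-value (−log10) ≈ 4; below-median genes: MYC, CDKN2A. Among those, CDKN2A has the highest expression (log2 FC) (≈ 0).

CDKN2A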